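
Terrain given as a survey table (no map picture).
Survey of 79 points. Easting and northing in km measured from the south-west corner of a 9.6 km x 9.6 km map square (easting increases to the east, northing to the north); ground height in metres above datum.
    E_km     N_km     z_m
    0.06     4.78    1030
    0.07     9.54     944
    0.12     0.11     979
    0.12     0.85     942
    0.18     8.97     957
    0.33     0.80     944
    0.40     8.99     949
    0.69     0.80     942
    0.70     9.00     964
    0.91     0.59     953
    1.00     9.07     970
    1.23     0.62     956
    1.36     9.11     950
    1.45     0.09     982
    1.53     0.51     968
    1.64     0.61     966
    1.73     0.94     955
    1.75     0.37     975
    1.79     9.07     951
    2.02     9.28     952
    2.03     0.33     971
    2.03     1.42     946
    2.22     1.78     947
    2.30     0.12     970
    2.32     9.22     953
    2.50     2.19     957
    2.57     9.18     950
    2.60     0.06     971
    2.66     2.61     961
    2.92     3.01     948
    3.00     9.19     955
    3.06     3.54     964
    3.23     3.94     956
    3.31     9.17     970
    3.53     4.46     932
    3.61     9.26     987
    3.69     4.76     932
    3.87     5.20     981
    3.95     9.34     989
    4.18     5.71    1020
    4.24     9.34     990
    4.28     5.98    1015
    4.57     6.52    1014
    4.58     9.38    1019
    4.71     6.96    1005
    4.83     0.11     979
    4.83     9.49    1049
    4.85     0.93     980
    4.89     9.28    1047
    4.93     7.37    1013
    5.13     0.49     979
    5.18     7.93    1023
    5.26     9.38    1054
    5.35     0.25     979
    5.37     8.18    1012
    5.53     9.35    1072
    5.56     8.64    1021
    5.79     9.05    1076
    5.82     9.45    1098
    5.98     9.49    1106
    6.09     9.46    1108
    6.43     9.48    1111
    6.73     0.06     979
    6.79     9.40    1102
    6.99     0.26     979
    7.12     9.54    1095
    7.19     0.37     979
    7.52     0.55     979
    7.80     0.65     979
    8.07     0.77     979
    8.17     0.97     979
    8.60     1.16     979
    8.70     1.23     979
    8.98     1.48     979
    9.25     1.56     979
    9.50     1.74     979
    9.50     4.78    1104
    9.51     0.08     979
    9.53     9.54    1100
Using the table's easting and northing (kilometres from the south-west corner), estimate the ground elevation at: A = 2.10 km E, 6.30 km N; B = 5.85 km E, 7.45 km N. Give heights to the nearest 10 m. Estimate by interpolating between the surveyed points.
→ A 1020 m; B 1010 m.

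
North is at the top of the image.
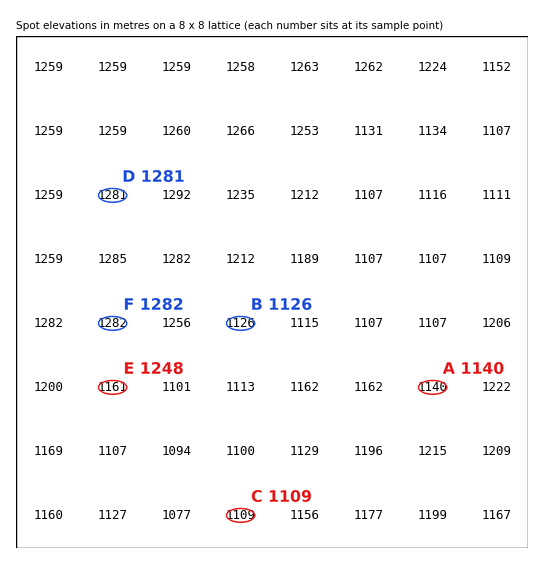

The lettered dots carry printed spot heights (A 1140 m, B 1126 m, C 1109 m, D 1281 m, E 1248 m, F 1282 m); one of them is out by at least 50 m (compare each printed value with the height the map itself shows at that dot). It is E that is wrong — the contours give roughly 1161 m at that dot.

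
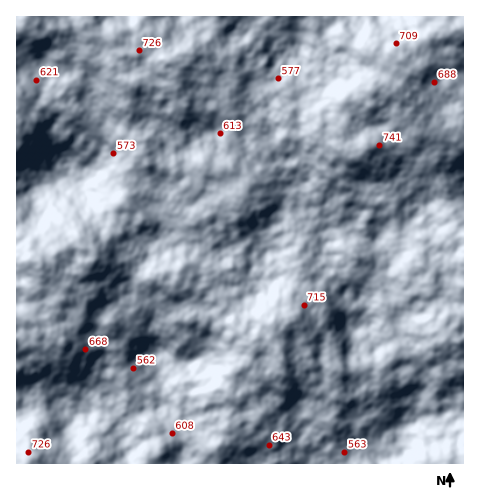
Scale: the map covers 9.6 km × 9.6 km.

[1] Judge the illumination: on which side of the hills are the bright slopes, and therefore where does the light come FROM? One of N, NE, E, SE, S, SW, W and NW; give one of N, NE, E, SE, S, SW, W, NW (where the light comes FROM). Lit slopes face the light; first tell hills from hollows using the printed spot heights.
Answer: NW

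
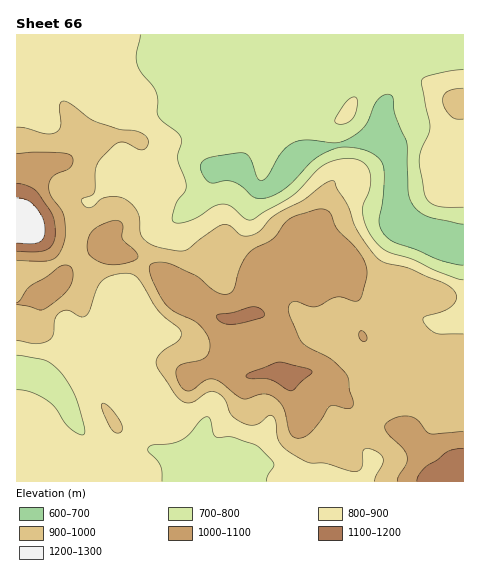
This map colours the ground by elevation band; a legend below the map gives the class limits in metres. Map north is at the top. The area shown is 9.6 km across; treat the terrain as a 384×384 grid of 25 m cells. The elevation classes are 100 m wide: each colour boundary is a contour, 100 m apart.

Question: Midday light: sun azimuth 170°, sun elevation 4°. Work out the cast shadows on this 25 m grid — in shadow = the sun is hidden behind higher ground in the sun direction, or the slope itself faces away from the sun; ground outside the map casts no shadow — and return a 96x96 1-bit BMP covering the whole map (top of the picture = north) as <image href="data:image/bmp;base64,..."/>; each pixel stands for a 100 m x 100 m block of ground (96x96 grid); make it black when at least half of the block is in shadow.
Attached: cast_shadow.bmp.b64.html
<image width="96" height="96" href="data:image/bmp;base64,Qk2+BAAAAAAAAD4AAAAoAAAAYAAAAGAAAAABAAEAAAAAAIAEAAATCwAAEwsAAAIAAAAAAAAA////AAAAAAAAAAMAAAAAQAAA/wAAAA/gAAAB8AAD//wAAA/wAAAB8AAD//8AAA/4AAAB4AAD//8AAAf8AAAAgAAD//8AAAP4AAAAAAAD//8AAAH4AAAAAAAB//8AAADwAAAAAAAAf/8AAAAAAAAAAAAAB/8AAAAAAAAAAAAAB/8AAAAAAAAAAAAAB/8AAAAAAAAAAAAAP/8AAAAAAAAAAAAB//8AAAP/wAAAAAAH//8AAAf/wAAAAAAP//4AAA//gAAAAAAP//4CAB//AAAAAAAP//7/AD/+AAAAAAAH//7/AH+AAAAAAAAH//z+AH8AAAAAAAAD//z8AP4AAAAAAAAD//z4Af4AAAAAAAAD//zwAfwAAAAAAAAD///gAfwAPgPwAA8D///AA/gAf4f///+D//8AA/gB/8////+B//8AA/AH/8f///8B//8AA/AP/8f///4AD/4AA+AP/8f+f/4AA/4AAcAf/4P8f/wAAf4AAAAf/wH4P/gAB/8AAAAP/wDwP/gAH/8AAAAP/gAAP/AAH/8AAAAP/AAAP/AAP/8AAAAP+AAAf+AA//8AAAADwA4Af8AB/+YAAAAAAD/Af4AD/+AAAAAAAH//PgAH+MAAAAAAAf//EAADgAAAAAAAB///AAAAAADwAAAAD///AAAAAAP+AAAAP//+AAAAAf//gAAAf//+AwAAA///wAAA///8D8AAD///4AAD///AD8AB//9/8AAH///AB4AH//8/8AAH///gAAAP//8H+AAP///gAAD///8A+AAf///4AAH///8AcAf/////AAP///8AAA//////4Af///8AAc///////B////4AA8f//////z////4AA+P///////////wAB/j///////////wAB/5///////////wGB/////////////g/x/////////////j//////////////+D//////////////4D//////////////4D/9////////////wD/5/////////+f/wD/g/8///////8P/gD/A/8///////4P/gD+Af8///////4P/gD+Af4////////P/AD8Af4//////////AD8APwf/////////AD84HgP/////////4D/+BAH/////////8D//AAB/////////+D//gAA/////////+D//gAA/////////+D//gA//////////+D//////////////+D/////////////98D//f////////wf58D/+/////////gPx4D///////////wPh4D///////////4HBwD///////////8ABwD////g//////+ABj7///4A///////AAH////gAf//////AAP///+Acf//////gAP///8A+f//////wAf///wA+P//////4B///AAA+P//////////8AAAeP//////////4AAAcDx///9/////gAAAAAB///8/////AAAAAAA///4eH//6AAAAAAAP//4AB//6AAAAAAAH//wAAAf6AAAAAAAD//gAAAf4="/>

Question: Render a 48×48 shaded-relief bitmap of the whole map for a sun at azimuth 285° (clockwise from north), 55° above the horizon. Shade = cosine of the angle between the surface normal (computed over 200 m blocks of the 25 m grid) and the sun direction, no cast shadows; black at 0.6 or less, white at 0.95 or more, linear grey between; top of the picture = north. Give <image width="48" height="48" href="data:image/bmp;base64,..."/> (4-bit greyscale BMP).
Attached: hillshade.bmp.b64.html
<image width="48" height="48" href="data:image/bmp;base64,Qk32BAAAAAAAAHYAAAAoAAAAMAAAADAAAAABAAQAAAAAAIAEAAATCwAAEwsAABAAAAAAAAAAAAAAABEREQAiIiIAMzMzAERERABVVVUAZmZmAHd3dwCIiIgAmZmZAKqqqgC7u7sAzMzMAN3d3QDu7u4A////AIiJmZmazbdXmZmZmZq8zLqZmZq9/+7Lu5iJmZmZvLlnmZmZmZqrzLqZmZmt7u3MzJmZmYiZmqmJmZmZmZqru6mJmIir3u3MzKqZmImqh3iZmZqZmZq8uoiIiImrzMu8u6qpmJq7lleIiJmpmZm923Z3iImru5iru6qZiJvMp2eZh3mqqYed/HVXiZq8y4eaqpmYiazclnmqmHiruoZs/oRGiZqryoeJqpmIib3bdXmqumaM3JVq7pVXiYiaupmZmZmIms3JZomrylJb3JZ6zIZomHeJq7qZmZmZq82naJqs22A4u4ZpuXZ3iHd4m8uqmamaq8uHiaq83YNIu5d5qHZ2Z4d3m7u7uqqqu7mImqvN7rd6zLqqqYh2V4d3mqq7u5mau6iJqrzN7bqru7u7qZl1aJh4mZmru4iJqoiZq7zNzMzLqrzLmIh3iqh4mYeJqndVeIiZq7vMzMzcqavLdmeJq7h4mpZ5qphjN4iJq7q7zN3LmIrKZFeZrLl4moeJqppyJ5doq6q7u8zLl3mpU2iZrLmJmIeJqolyOJZGm6q7qZq7qYiHRHiJq6mIiIiImZmDJpY1m7vMupmZq7mGRoh3mph4iZmHd7ulE3Y0is3dy5h4rMqHeJhmiYZomaqWVszKQVYzas3uyYdovcqJmql3iXVomaumVbzNozZTR73uuHd5vdp4q7qIqnRpmpl1Vaq8x1eFNIzcl4mIvdp4mqmaumNZmXVFZ2Z4mYmoZWm6iKuprOyYmYiaqlJHdlRXiTMhN7y6h2Z4iby5m926uoeJlzEkVmZ5mVQQA63Jd1Voq83Kms3MzLmIdSADaIiZmYcwAp3adTRoq83bmJzu3LqHVBAEeZmZmZgwAYzclSNXmszclnz/7cqGQwAleamZmZcwAmrMt1VWeKzclXzu7cuWQgA1eaqHd4YQFHm7qHd2Z4vLlnrd3dy4UhE1i8uXZnUANomaqZh2Zmirl3m87u25dUIUjN3Jh3YyR4iJqpmHdlWKqIma3v/Kh1IDjO7bmYh2VmZomqmIdTR6qaqHrf/sqFIDje/bmYmZhlRXmqmIZDWJmquWe+/9uWMknf/amZmqmGRXiamGVEZ4mauWaL3tuXVWnf/amaqqqYZnial2VFZ4iJqoZorMuoeJrf/rmamZqqmIial2ZWeIiJqph3iIh4iavO/sqpmau6mZmZh2Z3iZmImqqZiIZDWKzM7tupmru6mZmZh2eJmqmYmqq7qqlSJqzL3tupmrupiJmZh2eJqqmZmqu7qruTFazM3tupmruYiJmZh2aJmqqZmqu6mry2JJzM3tupmrqIiZqph2Z5mZmZqrupibzJVHrM3ty5mqmImaqYd2eJmZmZqruYiavLl3m8zcu5qqiImqqXd3iJmZmaq7qYmaq7upqru7u6qpiImqqGZ4iZmZmaqqmZmZqqu7uqqquqqpiJmql1V4maqZmaqqmZmZmaqqu6qqqqqpiJqrp0RomqqYiZmqmqqpmZmqq7qpmaqpmZqrqENYqqqHiZmZqqqZmZmqq7qpmQ=="/>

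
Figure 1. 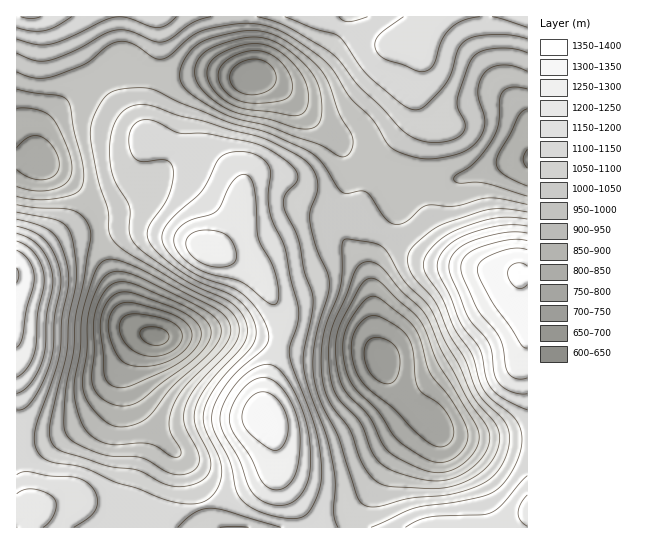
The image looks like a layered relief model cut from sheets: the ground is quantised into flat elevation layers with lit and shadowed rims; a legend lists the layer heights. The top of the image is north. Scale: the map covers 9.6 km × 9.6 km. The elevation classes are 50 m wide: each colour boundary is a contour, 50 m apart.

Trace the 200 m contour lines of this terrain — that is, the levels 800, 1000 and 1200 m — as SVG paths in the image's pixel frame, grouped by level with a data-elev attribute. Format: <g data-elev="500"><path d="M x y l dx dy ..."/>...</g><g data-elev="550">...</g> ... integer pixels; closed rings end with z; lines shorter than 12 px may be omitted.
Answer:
<g data-elev="800"><path d="M435 446l-8-4-11-9-22-24-27-22-9-12-6-17 0-17 5-14 10-10 8-1 10 3 16 10 8 10 4 12 2 27 3 9 5 7 19 13 7 9 4 10 1 9-4 8-7 4z"/><path d="M118 388l-8-4-5-7-5-47 1-11 2-9 4-8 6-6 10-4 14 2 42 16 11 7 7 6 4 8-1 8-5 10-9 9-17 11-34 15-9 3z"/><path d="M255 103l-14-2-12-6-8-9-3-11 3-8 7-8 13-6 13-2 13 2 13 8 9 12 4 13-2 8-6 5-11 3z"/></g><g data-elev="1000"><path d="M406 487l-23-2-6-3-7-7-10-16-10-29-19-25-7-18-3-21 1-25 5-18 14-37 1-15 0-26 3-6 29 4 7 3 5 4 18 31 26 28 15 32 15 25 12 28 7 11 15 17 5 9 0 12-5 14-8 11-12 9-15 7-14 4z"/><path d="M527 204l-37-6-9 1-26 7-26-1-8 3-15 14-7 2-5 0-9-6-14-21-5-5-5-1-15 2-5-2-21-30-7-7-12-7-35-15-41-11-46-19-28-13-10-1-15 0-11 2-7 4-6 7-7 13-4 10-1 10 8 45 10 31 1 20 3 8 6 8 14 9 54 32 39 19 9 9 5 11 0 9-5 10-35 38-13 20-2 11 0 9 13 27 2 11-1 5-4 4-7 4-8 1-12-3-18-11-8-3-30-2-13-3-22-10-9-8-3-12 1-32 8-38 3-36 8-38 7-40-1-9-6-12-11-8-10-1-29-2-17-2"/><path d="M17 72l18 6 18-1 32-13 23-18 13-5 12 3 20 13 9 2 9-5 20-18 12-6 36-6 24 1 14 4 12 6 37 27 9 11 14 24 23 22 14 23 5 6 19 8 19 3 17-2 16-5 9-5 9-9 4-8 1-9-7-23 0-8 3-11 5-8 8-5 11-1 10 2 12 4"/></g><g data-elev="1200"><path d="M43 527l7-6 5-8 1-8-2-7-8-5-12-4-9 1-8 4"/><path d="M272 505l9 0 8-1 6-4 7-7 5-8 2-10 1-24-4-29-11-29-8-13-8-10-6-5-7-1-15 6-15 13-12 20-3 10-1 8 3 10 16 28 12 31 9 9z"/><path d="M527 495l-6 8-3 10 3 8 6 5"/><path d="M17 393l6-3 8-7 6-10 5-12 3-15 2-32 6-33-3-16-8-15-11-11-14-6"/><path d="M269 303l6 1 3-3 1-8-2-14-5-16-14-25-2-40-3-16-4-6-7-1-5 2-6 6-13 27-7 4-18 5-10 6-8 9-1 9 7 12 13 12 15 7 32 8z"/><path d="M527 233l-12-1-12 1-33 9-9 5-7 6-4 6-1 7 2 9 16 41 23 29 2 8 2 20 3 8 5 5 8 5 9 3 8 0"/><path d="M21 17l10 2 10-2"/></g>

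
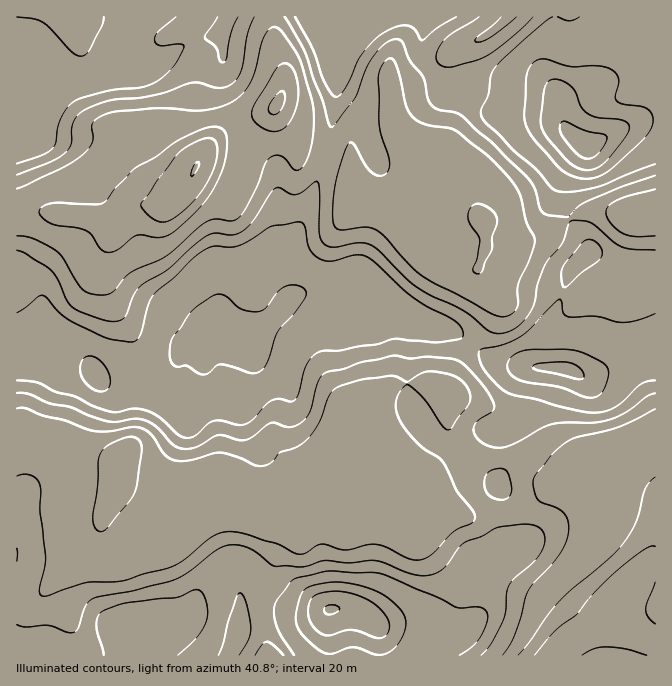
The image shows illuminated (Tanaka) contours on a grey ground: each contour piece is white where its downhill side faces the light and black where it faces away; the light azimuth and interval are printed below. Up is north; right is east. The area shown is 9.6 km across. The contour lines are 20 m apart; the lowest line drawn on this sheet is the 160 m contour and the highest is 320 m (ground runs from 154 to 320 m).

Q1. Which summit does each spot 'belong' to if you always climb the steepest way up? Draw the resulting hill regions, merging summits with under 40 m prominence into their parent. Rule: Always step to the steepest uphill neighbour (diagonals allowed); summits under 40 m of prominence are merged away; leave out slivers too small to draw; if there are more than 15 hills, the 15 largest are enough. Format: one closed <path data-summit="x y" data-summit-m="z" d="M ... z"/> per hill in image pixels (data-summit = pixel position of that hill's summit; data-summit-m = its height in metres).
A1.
<path data-summit="122 460" data-summit-m="297" d="M354 286l-16 7-33 0-11 3-31 36-8 14-25-8-15-10-5 0-10 11-18 9-4 4-4 13-22 16-17 0-1-2-30 2-12-10-40 2-25-7-11-6 1 296 311 0 2-47 20 0 14 5 16 12 35 7 13 9 2 14 226-1 0-297-12-5-9 0-46 23-7 0-20-8-57-4-17-6-31-25-27-7-8-5-25-8-25-19z"/><path data-summit="195 168" data-summit-m="320" d="M334 16l-318 1 0 341 4 5 32 10 40-2 12 10 16 0 2-2 30 2 22-16 4-13 4-4 18-9 10-11 9 1 11 9 26 7 7-13 26-32 2-5-3-13 1-32 24-55 16-52 7-41 2-74z"/><path data-summit="482 218" data-summit-m="286" d="M425 16l-91 1 4 11-4 85-8 44-13 38-24 55-1 32 3 11-2 5 16-5 33 0 16-7 18 8 25 19 25 8 8 5 27 7 38 28 22 5 32 2-1-36 3-14 8-15 12-35 18-16-5-12-13-18-8-20 0-15 3-10 20-32-11-7-9-10-3-6-8-6-23-3-35 0-27-12-26-3-3-3-3-17-14-16-3-9z"/>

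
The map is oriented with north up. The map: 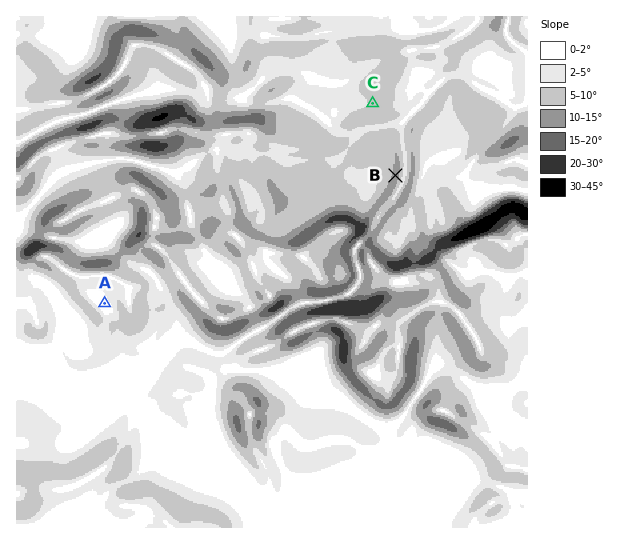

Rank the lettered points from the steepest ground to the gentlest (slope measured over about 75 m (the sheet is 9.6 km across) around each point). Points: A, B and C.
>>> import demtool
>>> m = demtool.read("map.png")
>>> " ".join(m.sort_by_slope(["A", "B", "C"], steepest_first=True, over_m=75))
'B C A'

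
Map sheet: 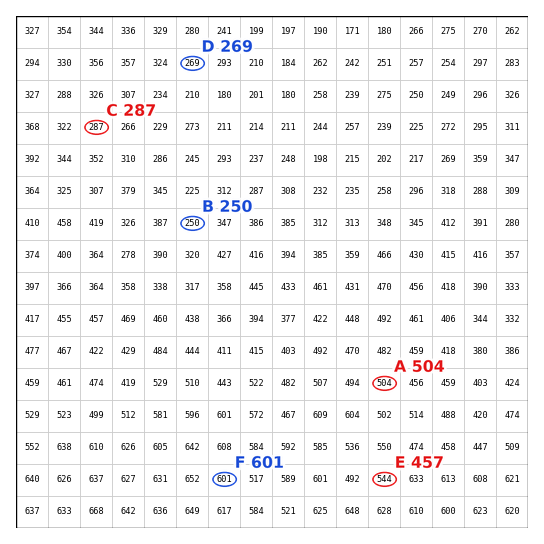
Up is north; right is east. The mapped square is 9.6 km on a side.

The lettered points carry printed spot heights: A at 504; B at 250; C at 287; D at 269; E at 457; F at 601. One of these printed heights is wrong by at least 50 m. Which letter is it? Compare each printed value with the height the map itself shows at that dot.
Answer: E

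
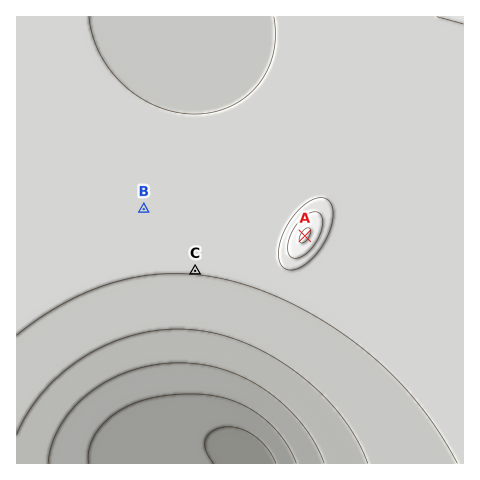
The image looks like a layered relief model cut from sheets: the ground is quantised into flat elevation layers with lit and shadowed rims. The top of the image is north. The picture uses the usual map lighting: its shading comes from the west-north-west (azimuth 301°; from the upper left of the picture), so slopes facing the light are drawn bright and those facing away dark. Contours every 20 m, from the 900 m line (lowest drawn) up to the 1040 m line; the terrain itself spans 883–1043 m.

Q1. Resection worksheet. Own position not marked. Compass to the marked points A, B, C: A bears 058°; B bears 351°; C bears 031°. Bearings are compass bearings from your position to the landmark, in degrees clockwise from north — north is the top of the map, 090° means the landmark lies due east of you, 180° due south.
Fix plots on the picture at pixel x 162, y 325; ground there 960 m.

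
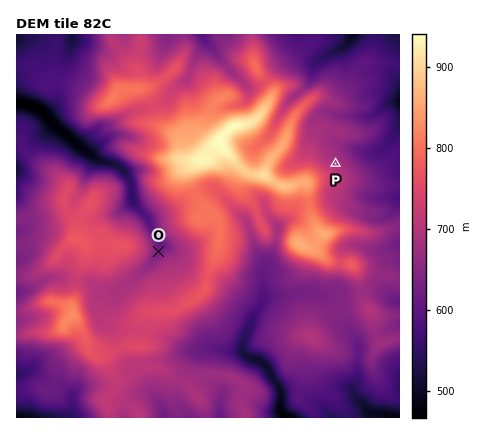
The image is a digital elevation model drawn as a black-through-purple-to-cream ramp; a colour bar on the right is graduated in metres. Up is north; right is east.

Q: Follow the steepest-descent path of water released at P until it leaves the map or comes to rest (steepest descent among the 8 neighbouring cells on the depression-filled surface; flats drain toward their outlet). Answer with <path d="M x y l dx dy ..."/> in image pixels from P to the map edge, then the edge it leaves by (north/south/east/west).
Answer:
<path d="M336 164l12-12 32 0 2-2 10-10 4-6 4-10"/>
exit: east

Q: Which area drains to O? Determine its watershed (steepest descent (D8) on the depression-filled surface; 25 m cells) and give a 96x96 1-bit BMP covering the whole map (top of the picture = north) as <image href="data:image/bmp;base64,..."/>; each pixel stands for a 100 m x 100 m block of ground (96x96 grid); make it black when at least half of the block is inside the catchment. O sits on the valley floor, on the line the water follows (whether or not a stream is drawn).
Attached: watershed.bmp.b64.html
<image width="96" height="96" href="data:image/bmp;base64,Qk2+BAAAAAAAAD4AAAAoAAAAYAAAAGAAAAABAAEAAAAAAIAEAAATCwAAEwsAAAIAAAAAAAAA////AAAAAAAAAAAAAAAAAAAAAAAAAAAAAAAAAAAAAAAAAAAAAAAAAAAAAAAAAAAAAAAAAAAAAAAAAAAAAAAAAAAAAAAAAAAAAAAAAAAAAAAAAAAAAAAAAAAAAAAAAAAAAAAAAAAAAAAAAAAAAAAAAAAAAAAAAAAAAAAAAAAAAAAAAAAAAAAAAAAAAAAAAAAAAAAAAAAAAAAAAAAAAAAAAAAAAAAAAAAAAAAAAAAAAAAAAAAAAAAAAAAAAAAAAA4AAAAAAAAAAAAAAB+AAAAAAAAAAAAAAD/gAAAAAAAAAAAAAD//AAAAAAAAAAAAAD//AAAAAAAAAAAAAH//AAAAAAAAAAAAAH//gAAAAAAAAAAAAP//gAAAAAAAAAAAAP//gAAAAAAAAAAAAf//gAAAAAAAAAAAA///gAAAAAAAAAAAA///hAAAAAAAAAAAA////4AAAAAAAAAAA////8AAAAAAAAAAA////+AAAAAAAAAAAf///+AAAAAAAAAAAf///8AAAAAAAAAAAf///4AAAAAAAAAAAf///wAAAAAAAAAAAf///gAAAAAAAAAAAf///AAAAAAAAAAAAP///AAAAAAAAAAAAP///AAAAAAAAAAAAH///AAAAAAAAAAAAH//+AAAAAAAAAAAAH//8AAAAAAAAAAAAH/+AAAAAAAAAAAAAH/4AAAAAAAAAAAAAAEAAAAAAAAAAAAAAAAAAAAAAAAAAAAAAAAAAAAAAAAAAAAAAAAAAAAAAAAAAAAAAAAAAAAAAAAAAAAAAAAAAAAAAAAAAAAAAAAAAAAAAAAAAAAAAAAAAAAAAAAAAAAAAAAAAAAAAAAAAAAAAAAAAAAAAAAAAAAAAAAAAAAAAAAAAAAAAAAAAAAAAAAAAAAAAAAAAAAAAAAAAAAAAAAAAAAAAAAAAAAAAAAAAAAAAAAAAAAAAAAAAAAAAAAAAAAAAAAAAAAAAAAAAAAAAAAAAAAAAAAAAAAAAAAAAAAAAAAAAAAAAAAAAAAAAAAAAAAAAAAAAAAAAAAAAAAAAAAAAAAAAAAAAAAAAAAAAAAAAAAAAAAAAAAAAAAAAAAAAAAAAAAAAAAAAAAAAAAAAAAAAAAAAAAAAAAAAAAAAAAAAAAAAAAAAAAAAAAAAAAAAAAAAAAAAAAAAAAAAAAAAAAAAAAAAAAAAAAAAAAAAAAAAAAAAAAAAAAAAAAAAAAAAAAAAAAAAAAAAAAAAAAAAAAAAAAAAAAAAAAAAAAAAAAAAAAAAAAAAAAAAAAAAAAAAAAAAAAAAAAAAAAAAAAAAAAAAAAAAAAAAAAAAAAAAAAAAAAAAAAAAAAAAAAAAAAAAAAAAAAAAAAAAAAAAAAAAAAAAAAAAAAAAAAAAAAAAAAAAAAAAAAAAAAAAAAAAAAAAAAAAAAAAAAAAAAAAAAAAAAAAAAAAAAAAAAAAAAAAAAAAAAAAAAAAAAAAAAAAAAAAAAAAAAAAAAAAAAAAAAAAAAAAAAAAAAAAAAAAAAAAAAAAAAAAAAAAAAAAAAAAAAAAAAAAAAAAAAAAAAAAAA="/>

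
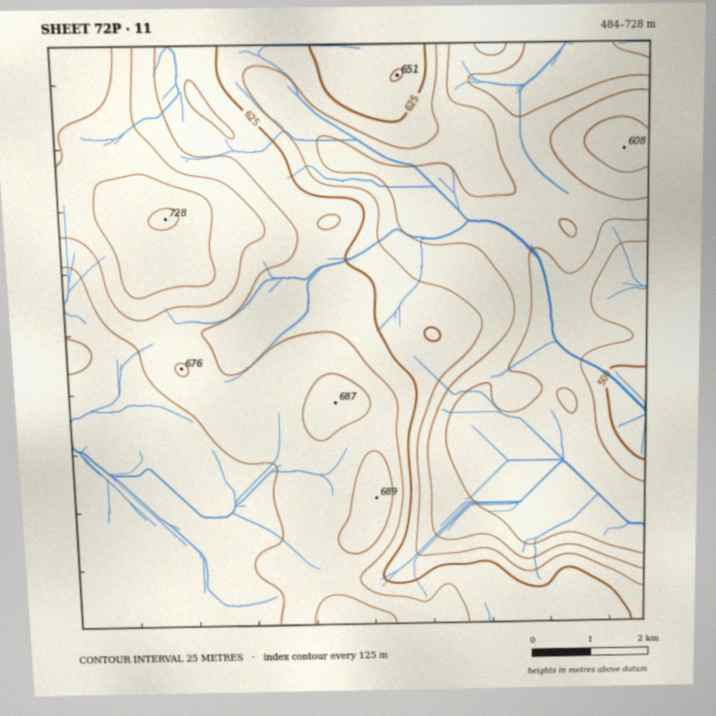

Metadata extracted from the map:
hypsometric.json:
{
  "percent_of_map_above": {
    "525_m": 97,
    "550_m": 85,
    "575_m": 74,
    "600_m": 64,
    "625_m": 56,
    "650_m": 28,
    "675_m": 12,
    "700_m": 4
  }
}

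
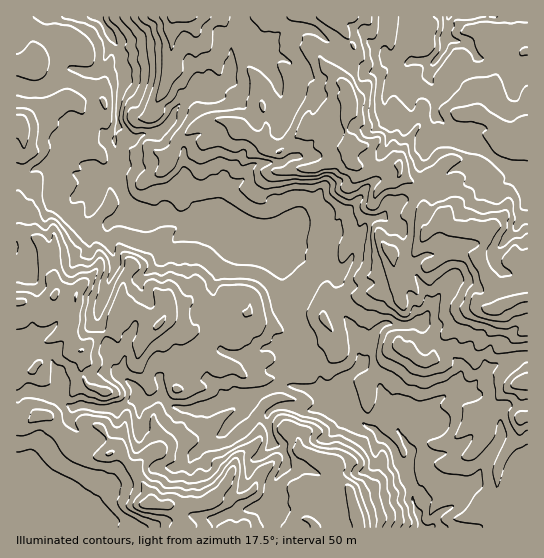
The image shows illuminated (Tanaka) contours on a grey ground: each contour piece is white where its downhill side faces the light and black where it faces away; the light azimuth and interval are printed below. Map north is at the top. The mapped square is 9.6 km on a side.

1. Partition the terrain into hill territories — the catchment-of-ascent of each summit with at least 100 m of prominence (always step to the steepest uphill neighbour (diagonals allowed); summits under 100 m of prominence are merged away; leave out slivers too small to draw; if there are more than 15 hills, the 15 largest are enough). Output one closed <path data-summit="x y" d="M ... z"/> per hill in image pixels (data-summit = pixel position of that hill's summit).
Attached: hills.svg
<path data-summit="507 303" d="M527 16l-285 0 1 21-11 5 0 25-3 11-6 6-25 1-19 20-6 8-1 6-13 13-13 1-11 6-5 0-12-11-3 7 0 11 4 16-2 15 11 25 3 3 23 10 13 0 10 4 17 0 23-13 2-15 5-14 12-12 20-34 0-10-3-4 8 2 21-6-1-11 10-1 8-8 0-12-6-15-8-7-25-6 7-4 15-18 7-3 24 1 16 12 20 23 9 1 9 7 12-3 8-8 20 2-4 11-18 23 0 12 8 14 12 0 3-4 3-5 0-9-3-7 1-9 8-8 12-7 0 5 8 12 0 7-2 8 0 16-11 20 0 16-3 11 9 11 7 3 0 6-8 6-11 0-16 5-13 7-6 9-14 4-4 3-17 42-10 8-27-12-12-2-6-6-10 10-6 2 4 4 8 46 11 18 0 5-9 11 4 9 0 28 18 5 17 0 15 9 0-19 16-16 16 14 6 16 2 20 27 36-5 24 15 53 57 0 18-16 16-5 15-22z"/><path data-summit="150 503" d="M98 16l-81 0-1 70 9 3 12 0 10-4-2 10 8 19 10 7 10 0 6 5 4 15 8 12 1 13 11 11-6 9 0 12-5 12 5 6 12 7-2 6 0 9 11 30 17 9 6 0 19-16 4-8 14-16 12-2 9-10 7 7 15 1 12 9 2 5-14 16-2 11-6 8 2 21-4 11 8 11 0 16 2 9-8 3-6 8 0 19-10 0-19-8-9-1-9 6 3 17-13 7-8 0-4-4-20 11-24 0-8-3-16 2-11-12-4-2-17 0-8-2-13 5-1 131 405 1-2-14-7-16 0-8-5-15 5-24-27-36-2-20-6-16-16-14-16 16 0 19-15-9-17 0-18-4-2-4 2-25-4-9 9-11 0-5-11-18-8-46-4-4 6-2 9-9 0-9-5-14-6-4-27-2-25-14-10-3-8 0-17 11-17 0-10-4-13 0-23-10-6-7-8-21 2-15-4-16 0-11 4-8-2-16 7-28 0-12-8-28z"/><path data-summit="17 302" d="M26 175l-10 0 0 220 14-4 8 2 17 0 4 2 11 12 16-2 8 3 24 0 20-11 4 4 8 0 11-5 2-6-3-13 9-6 9 1 19 8 10 0 0-19 6-8 8-3-2-9 0-16-8-11 4-11-2-21 6-8 2-11 12-13 0-8-12-9-15-1-7-7-9 10-12 2-29 35-8 5-6 0-19-11-3-13-6-15 0-9 2-6-12-7-5-6 5-12 0-13-20 11-4 0-10-5-20 0-14-3-4-6z"/><path data-summit="351 147" d="M306 28l-17 0-7 3-11 14-11 8 25 6 8 7 6 15 0 12-8 8-10 1 1 11-21 6-6-1 1 13-20 34-12 12-5 14 0 11-4 5 14 4 25 14 29 3 6 9 3 16 5 4 14 4 27 12 10-8 17-42 4-3 14-4 6-9 13-7 16-5 11 0 8-6 0-6-7-3-9-11 3-11 0-16 11-20 2-31-8-12 0-6-12 8-9 12 3 12 0 9-3 5-3 4-12 0-8-14 0-12 6-10 9-9 8-15-21-2-8 8-12 3-9-7-9-1-20-23-14-10z"/><path data-summit="182 17" d="M241 16l-142 1 17 26 4 11 4 17 0 12-4 11-3 29 2 4 11 12 5 0 11-6 9 0 8-4 9-10 1-6 6-8 19-20 21 0 10-7 3-11-1-21 4-7 8-2z"/><path data-summit="19 122" d="M46 87l-9 2-21-2 0 87 11 1 10-7 21-1 25 10 11 8 4 0 5-8-11-11-1-13-8-12-4-15-6-5-10 0-10-7-6-13z"/>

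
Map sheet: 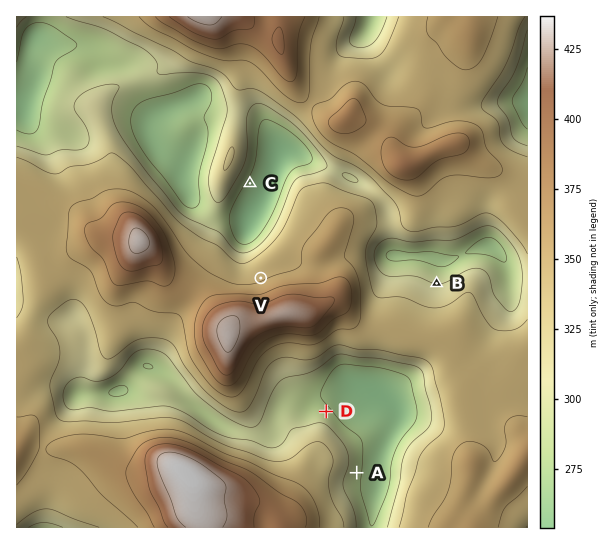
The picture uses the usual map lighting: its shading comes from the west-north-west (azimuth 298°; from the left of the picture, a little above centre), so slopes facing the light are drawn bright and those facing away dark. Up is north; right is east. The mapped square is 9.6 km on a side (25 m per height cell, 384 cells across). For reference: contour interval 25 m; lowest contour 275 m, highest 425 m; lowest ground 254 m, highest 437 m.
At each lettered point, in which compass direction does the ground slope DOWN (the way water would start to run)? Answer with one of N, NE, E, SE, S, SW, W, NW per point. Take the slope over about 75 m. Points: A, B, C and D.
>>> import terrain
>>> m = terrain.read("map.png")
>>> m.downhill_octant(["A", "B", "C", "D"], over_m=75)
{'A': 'E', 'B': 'N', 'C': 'SE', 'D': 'NE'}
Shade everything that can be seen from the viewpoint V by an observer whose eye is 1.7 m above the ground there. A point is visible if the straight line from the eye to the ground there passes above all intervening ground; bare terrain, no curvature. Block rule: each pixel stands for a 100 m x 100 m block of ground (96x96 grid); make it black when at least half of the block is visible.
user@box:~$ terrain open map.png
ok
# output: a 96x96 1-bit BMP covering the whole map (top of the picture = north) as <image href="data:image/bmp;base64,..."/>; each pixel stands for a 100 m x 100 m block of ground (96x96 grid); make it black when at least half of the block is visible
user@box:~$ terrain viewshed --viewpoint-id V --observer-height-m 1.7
<image width="96" height="96" href="data:image/bmp;base64,Qk2+BAAAAAAAAD4AAAAoAAAAYAAAAGAAAAABAAEAAAAAAIAEAAATCwAAEwsAAAIAAAAAAAAA////AAAAAAAAAAAAAAAAAAAAAAAAAAAAAAAAAAAAAAAAAAAAAAAAAAAAAAAAAAAAAAAAAAAAAAAAAAAAAAAAAAAAAAAAAAAAAAAAAAAAAAAAAAAAAAAAAAAAAAAAAAAAAAAAAAAAAAAAAAAAAAAAAAAAAAAAAAAAAAAAAAAAAAAAAAAAAAAAAAAAAAAAAAAAAAAAAAAAAAAAAAAAAAAAAAAAAAAAAAAAAAAAAAAAAAAAAAAAAAAAAAAAAAAAAAAAAAAAAAAAAAAAAAAAAAAAAAAAAAAAAAAAAAAAAAAAAAAAAAAAAAAAAAAAAAAAAAAAAAAAAAAAAAAAAAAAAAAAAAAAAAAAAAAAAAAAAAAAAAAAAAAAAAAAAAAAAAAAAAAAAAAAAAAAAAAAAAAAAAAAAAAAAAAAAAAAAAAAAAAAAAAAAAAAAAAAAAAAAAAAAAAAAAAAAAAAAAAAAAAAAAAAAAAAAAAAAAAAAAAAAAAAAAAAAAAAAAAAAAAAAAAAAAAAAAAAAAAAAAAAAAAAAAAAAAAAAAAAAAAAAAAAAAAAAAAAAAAAAAAAAAAAAAAAAAAAAAAAAAAAAAAAAAAAAAAAAAAAAAAAAAAAAAAAAAAAAAAAAAAAAAAAAAAAAAAAAAAAAAAAAAAAAAAAAAAAAAAAAAAAAAAAAAAAAD8AAAAAAAAAAAAAAf/AAAAAAAAAAAAAA//gAAAAAAAAAAAAB//gAAAAAAAAAAAP3//gAAAAAAAAAAAP///gAAAAAAAAAAAf//+AAAAAAAAAAAAf///CAAAAAAAAAAO//8P/AAAAAAAAAAH//4H/gAAAAAAAAAH//4D/gAAAAAAAAAD//wB/wAAAAAAAAAD/9wA/wAAAAAAAAAD/5gA/wAAAAAAAAAD/xgAf4AAAAAAAAAD/zgAf4AAAAAAAAAH/ngAf8AAAAAAAAAH/HgAf4AAAAAAAAAD+DwAfwAAAAAAAAAD+DwAPgAAAAAAAAAD+D4AOAAAAAAAAAAH+D8AMAAAAAAAAAAP+B8AIAAAAAAAAAAf+B+AAAAAAAAAAAAf+A/AAAAHAAAAAAAf+A/AAAA/gAAAAAA/+AfgAAB+AAAAAAA/+AfgAAH8AAAAAAB/+APwAA/4AAAAAAD/+APwAP/wAAAAAAD/+AHwA//wAAAAAAD/+AH4B//gAAAAAAH/8AD4H//AAAAAAAH/8AD///+AAAAAAAP/8AD///8AAAAAAAf/wAD//5AAAAAAAAf/wAH//gAAAAAAAAf/wAH//AAAAAAAAAf/wAH/+AAAAAAAAAf/wAP/+AAAAAAAAAP/4AP/+AAAAAAAAAH/4Af/8AAAAAAAAAA/8Af/8AAAAAAAAAAH8A//4AAAAAAAAAAB/D//wAAAAAAAAAAA////wAAAAAAAAAAA////gAAAAAAAAAAB////gAAAAAAAAAAH////AAAAAAAAAAB////+AAAAAAAAAAH////8AAAAAAAAAAf////wAAAAAAACAD/////gAAAAAAACAf/////gAAAAAAADh//////AAAAAAAAA="/>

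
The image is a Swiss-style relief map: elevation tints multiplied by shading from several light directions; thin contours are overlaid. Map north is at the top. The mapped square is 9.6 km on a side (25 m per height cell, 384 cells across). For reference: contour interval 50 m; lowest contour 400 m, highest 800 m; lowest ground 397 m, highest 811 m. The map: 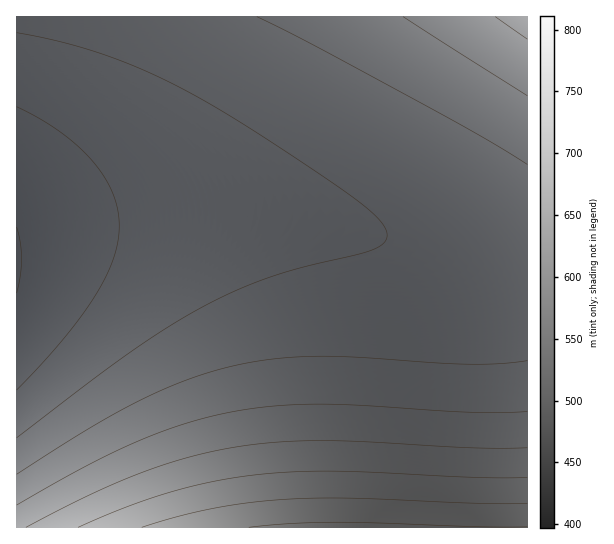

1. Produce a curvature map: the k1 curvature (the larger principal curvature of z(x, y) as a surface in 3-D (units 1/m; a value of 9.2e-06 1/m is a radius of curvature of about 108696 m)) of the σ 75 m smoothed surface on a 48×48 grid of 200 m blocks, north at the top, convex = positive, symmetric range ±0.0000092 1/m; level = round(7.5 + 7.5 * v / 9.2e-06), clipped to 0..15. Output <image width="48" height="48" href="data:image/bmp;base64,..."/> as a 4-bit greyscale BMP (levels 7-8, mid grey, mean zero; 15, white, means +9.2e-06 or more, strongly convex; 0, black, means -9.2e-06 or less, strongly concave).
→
<image width="48" height="48" href="data:image/bmp;base64,Qk32BAAAAAAAAHYAAAAoAAAAMAAAADAAAAABAAQAAAAAAIAEAAATCwAAEwsAABAAAAAAAAAAAAAAABEREQAiIiIAMzMzAERERABVVVUAZmZmAHd3dwCIiIgAmZmZAKqqqgC7u7sAzMzMAN3d3QDu7u4A////AMzd7v/////////////u3cy7qZh3ZVQzIczd7v/////////////u3cy6qZh3ZVQzIcze7v////////////7u3cy6qYh2ZUQyIcze7v////////////7u3cu6qYh2ZUQyIcze7v////////////7t3Mu6qYh2ZUQyIcze7v////////////7t3Mu6mYd2VUQyIc3e7v///////////+7t3Mu6mYd2VUMyIc3e7v///////////+7t3MuqmYd2VUMyIc3e7v///////////+7dzLuqmId2VUMyIcze7v///////////u7dzLuqmId2VUMyIczd7v///////////u7dzLuqmIdmVUMyIczd7v///////////u3dzLupmIdmVUMyIczd7u//////////7u3cy7qpmIdmVEMyIczd7u/////////+7u3cy7qpmHdmVEMyIczd7u/////////+7t3cy7qpmHdmVEMyIczd7u7////////u7t3My7qpiHdmVEMyIczd3u7///////7u7d3Mu6qZiHdmVEMyIczd3u7v/////+7u3dzMu6qZiHdmVEMyIczN3u7u7///7u7u3dzLu6qZiHdmVUMyIszN3e7u7u7u7u7t3czLuqqZiHdmVUQzIrzN3d7u7u7u7u7d3czLuqmZiHdmVUQzIrzN3d7u7u7u7u3d3My7uqmYh3dmVUQzIrzM3d3e7u7u7d3dzMu7qqmYh3dmVUQzIrzM3d3d3u7d3d3czMu7qpmYh3dmVUQzMrzMzd3d3d3d3d3MzLu6qpmYh3dmVURDMrvMzN3d3d3d3czMy7u6qpmIh3dmVVRDM7vMzM3d3d3dzMzMu7uqqZmIh3dmVVREM7vMzMzM3dzMzMzLu7qqqZmIh3dmVVREM7u8zMzMzMzMzMu7u6qqmZiIh3dmZVVEQ7u7zMzMzMzMy7u7uqqpmZiId3dmZVVERLu7vMzMzMzLu7u7qqqZmZiId3dmZlVURLu7u7zMy7u7u7uqqqmZmYiId3dmZlVVRLu7u7u7u7u7u6qqqpmZmIiId3d2ZmVVVLu7u7u7u7u7qqqqqZmZiIiId3d2ZmZVVbu7u7u7u7qqqqqpmZmYiIiId3d3ZmZlVbu7u7u7uqqqqqmZmZmIiIiId3d3dmZmZau7u7uqqqqqmZmZmYiIiIiId3d3d3ZmZqq7uqqqqqqZmZmYiIiIiIiIh3d3d3d2ZqqqqqqqqqmZmZiIiIiIiIiIiHd3d3d3dqqqqqqqqZmZmIiIiIiIiIiIiIiHd3d3d6qqqqqqmZmYiIiIiHd4iIiIiIiIiId3d6qqqqqpmZmIiId3d3d3d4iIiIiIiIiIiKqqqqqZmYiIh3d3d3d3d4iIiIiIiIiIiKqqqqmZmYiId3d3d3d3d4iIiIiIiIiIiKqqqpmZmIiHd3dmd3d3d4iIiIiIiZmZmaqqqpmZiIh3d2ZmZnd3d4iIiIiZmZmZmaqqqZmZiId3dmZmZmd3d4iIiImZmZmZmaqqqZmYiId3ZmZmZmd3d4iIiJmZmZmZmQ=="/>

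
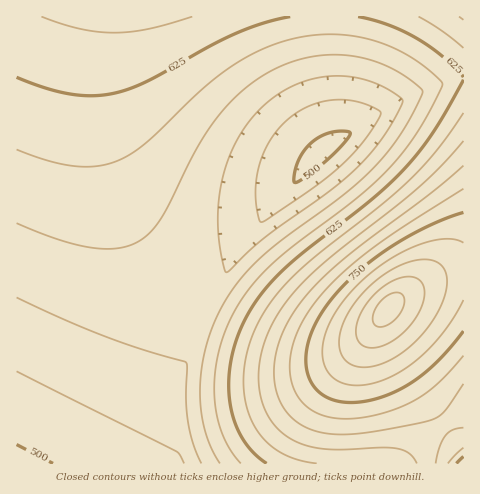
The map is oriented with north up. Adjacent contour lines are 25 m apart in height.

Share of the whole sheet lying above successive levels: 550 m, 79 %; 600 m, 49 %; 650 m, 27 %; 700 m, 17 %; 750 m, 10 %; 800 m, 4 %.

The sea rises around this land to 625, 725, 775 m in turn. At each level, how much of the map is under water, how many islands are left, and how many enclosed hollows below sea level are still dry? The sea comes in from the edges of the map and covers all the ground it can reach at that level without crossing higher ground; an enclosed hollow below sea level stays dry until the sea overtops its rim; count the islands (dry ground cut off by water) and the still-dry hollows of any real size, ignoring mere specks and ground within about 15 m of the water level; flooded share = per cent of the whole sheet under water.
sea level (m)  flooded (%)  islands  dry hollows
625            63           0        0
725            87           0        0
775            93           0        0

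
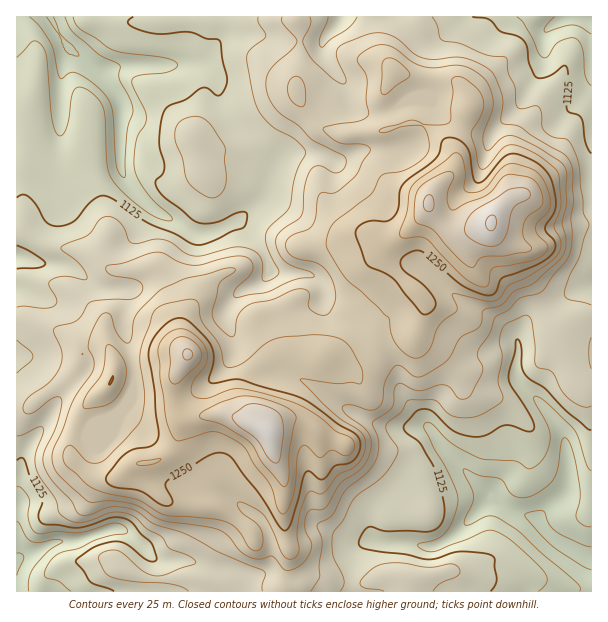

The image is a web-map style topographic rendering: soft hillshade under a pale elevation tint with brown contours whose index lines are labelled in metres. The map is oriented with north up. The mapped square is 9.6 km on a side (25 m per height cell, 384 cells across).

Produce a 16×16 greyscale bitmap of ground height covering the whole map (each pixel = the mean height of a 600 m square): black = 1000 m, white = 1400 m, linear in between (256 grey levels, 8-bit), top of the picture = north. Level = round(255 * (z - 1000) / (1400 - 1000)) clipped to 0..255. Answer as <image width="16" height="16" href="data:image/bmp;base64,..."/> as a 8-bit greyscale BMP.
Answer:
<image width="16" height="16" href="data:image/bmp;base64,Qk02BQAAAAAAADYEAAAoAAAAEAAAABAAAAABAAgAAAAAAAABAAATCwAAEwsAAAABAAAAAAAAAAAAAAEBAQACAgIAAwMDAAQEBAAFBQUABgYGAAcHBwAICAgACQkJAAoKCgALCwsADAwMAA0NDQAODg4ADw8PABAQEAAREREAEhISABMTEwAUFBQAFRUVABYWFgAXFxcAGBgYABkZGQAaGhoAGxsbABwcHAAdHR0AHh4eAB8fHwAgICAAISEhACIiIgAjIyMAJCQkACUlJQAmJiYAJycnACgoKAApKSkAKioqACsrKwAsLCwALS0tAC4uLgAvLy8AMDAwADExMQAyMjIAMzMzADQ0NAA1NTUANjY2ADc3NwA4ODgAOTk5ADo6OgA7OzsAPDw8AD09PQA+Pj4APz8/AEBAQABBQUEAQkJCAENDQwBEREQARUVFAEZGRgBHR0cASEhIAElJSQBKSkoAS0tLAExMTABNTU0ATk5OAE9PTwBQUFAAUVFRAFJSUgBTU1MAVFRUAFVVVQBWVlYAV1dXAFhYWABZWVkAWlpaAFtbWwBcXFwAXV1dAF5eXgBfX18AYGBgAGFhYQBiYmIAY2NjAGRkZABlZWUAZmZmAGdnZwBoaGgAaWlpAGpqagBra2sAbGxsAG1tbQBubm4Ab29vAHBwcABxcXEAcnJyAHNzcwB0dHQAdXV1AHZ2dgB3d3cAeHh4AHl5eQB6enoAe3t7AHx8fAB9fX0Afn5+AH9/fwCAgIAAgYGBAIKCggCDg4MAhISEAIWFhQCGhoYAh4eHAIiIiACJiYkAioqKAIuLiwCMjIwAjY2NAI6OjgCPj48AkJCQAJGRkQCSkpIAk5OTAJSUlACVlZUAlpaWAJeXlwCYmJgAmZmZAJqamgCbm5sAnJycAJ2dnQCenp4An5+fAKCgoAChoaEAoqKiAKOjowCkpKQApaWlAKampgCnp6cAqKioAKmpqQCqqqoAq6urAKysrACtra0Arq6uAK+vrwCwsLAAsbGxALKysgCzs7MAtLS0ALW1tQC2trYAt7e3ALi4uAC5ubkAurq6ALu7uwC8vLwAvb29AL6+vgC/v78AwMDAAMHBwQDCwsIAw8PDAMTExADFxcUAxsbGAMfHxwDIyMgAycnJAMrKygDLy8sAzMzMAM3NzQDOzs4Az8/PANDQ0ADR0dEA0tLSANPT0wDU1NQA1dXVANbW1gDX19cA2NjYANnZ2QDa2toA29vbANzc3ADd3d0A3t7eAN/f3wDg4OAA4eHhAOLi4gDj4+MA5OTkAOXl5QDm5uYA5+fnAOjo6ADp6ekA6urqAOvr6wDs7OwA7e3tAO7u7gDv7+8A8PDwAPHx8QDy8vIA8/PzAPT09AD19fUA9vb2APf39wD4+PgA+fn5APr6+gD7+/sA/Pz8AP39/QD+/v4A////ADFIW1xfZW19bV1jYFpOQCs0QkpTa3mNk25TTUhAQCgkSW98i5qYlqqCX1hWNikoLV2LmKmlnqy+pIdfTjc7PTJkhIqVsrXOybKOXkZTT0dCbXuTkrawt6aRiXNoblxKYGJ3jZXDoI+Slo+JiXddXWRmb36Io4aFioaKkpiFaWJmWGNrdYOAb3R7kZycoph4XVNeamliX2J2i56mqsbErW1TT1pKS1VTZIOWpMbJ1LZxTkxEQlljV1t0gpS2rbexb0xHPUJfYlpec4KIk5iFd1tLQDY+U1Vddnt8iomUcl1ORS0rPkVNYXdyfI6Af2VOSTYtRk5PUVxtZWxuY1pSPDc="/>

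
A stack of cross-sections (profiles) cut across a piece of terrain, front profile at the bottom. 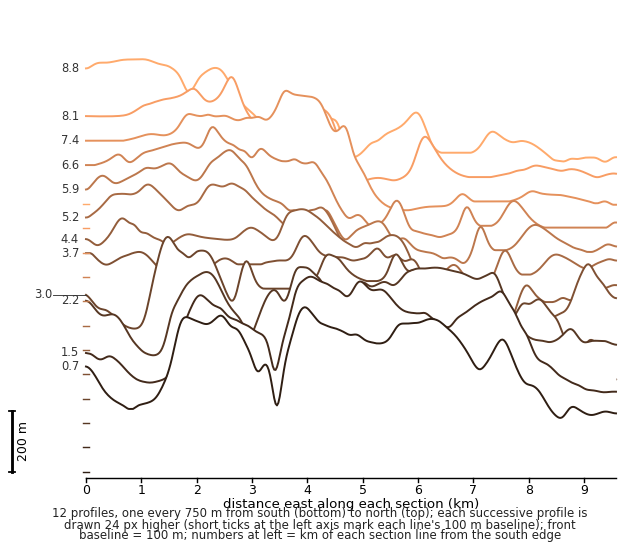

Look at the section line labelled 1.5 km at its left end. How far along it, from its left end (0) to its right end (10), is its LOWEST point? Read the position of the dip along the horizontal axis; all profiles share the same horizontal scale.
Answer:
10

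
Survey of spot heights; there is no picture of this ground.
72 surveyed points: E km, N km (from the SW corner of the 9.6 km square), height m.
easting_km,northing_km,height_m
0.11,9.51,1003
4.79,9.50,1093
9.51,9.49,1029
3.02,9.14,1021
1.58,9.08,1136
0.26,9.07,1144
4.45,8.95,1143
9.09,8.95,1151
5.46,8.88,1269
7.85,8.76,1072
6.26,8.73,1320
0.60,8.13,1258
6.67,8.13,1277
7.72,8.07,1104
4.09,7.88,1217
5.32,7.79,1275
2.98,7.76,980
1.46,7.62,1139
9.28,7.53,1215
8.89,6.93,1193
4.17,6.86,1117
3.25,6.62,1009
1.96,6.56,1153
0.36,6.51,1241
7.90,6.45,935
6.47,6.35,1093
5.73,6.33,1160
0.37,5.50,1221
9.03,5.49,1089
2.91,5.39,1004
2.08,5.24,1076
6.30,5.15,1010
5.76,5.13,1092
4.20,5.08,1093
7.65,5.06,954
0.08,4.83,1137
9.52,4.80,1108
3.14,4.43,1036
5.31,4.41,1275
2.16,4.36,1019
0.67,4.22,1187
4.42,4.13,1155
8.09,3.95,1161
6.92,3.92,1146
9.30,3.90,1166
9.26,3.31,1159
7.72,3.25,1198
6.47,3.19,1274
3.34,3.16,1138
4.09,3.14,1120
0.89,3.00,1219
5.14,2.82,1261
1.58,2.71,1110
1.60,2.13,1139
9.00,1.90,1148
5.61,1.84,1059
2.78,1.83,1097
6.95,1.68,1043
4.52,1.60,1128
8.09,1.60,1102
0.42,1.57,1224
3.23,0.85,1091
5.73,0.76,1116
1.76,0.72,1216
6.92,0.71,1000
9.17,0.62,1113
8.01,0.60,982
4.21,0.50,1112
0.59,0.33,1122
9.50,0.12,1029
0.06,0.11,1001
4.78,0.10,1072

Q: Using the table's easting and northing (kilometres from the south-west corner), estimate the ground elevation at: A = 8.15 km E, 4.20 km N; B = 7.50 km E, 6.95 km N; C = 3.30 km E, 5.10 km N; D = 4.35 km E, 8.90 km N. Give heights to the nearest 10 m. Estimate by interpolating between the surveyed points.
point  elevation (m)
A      1110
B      1000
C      1040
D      1150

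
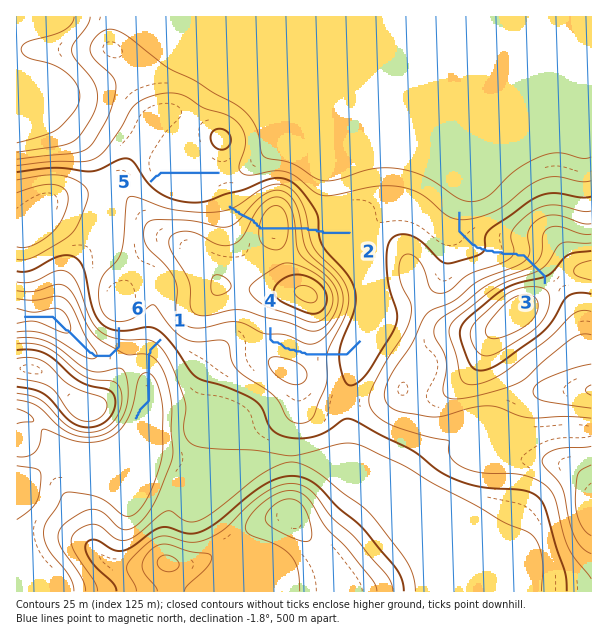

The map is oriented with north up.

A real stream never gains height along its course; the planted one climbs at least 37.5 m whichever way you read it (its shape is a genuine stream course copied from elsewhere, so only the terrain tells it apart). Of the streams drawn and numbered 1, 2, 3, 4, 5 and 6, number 2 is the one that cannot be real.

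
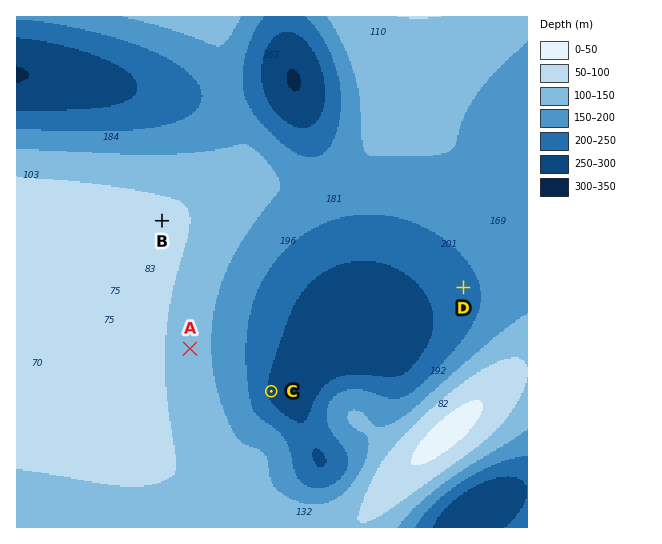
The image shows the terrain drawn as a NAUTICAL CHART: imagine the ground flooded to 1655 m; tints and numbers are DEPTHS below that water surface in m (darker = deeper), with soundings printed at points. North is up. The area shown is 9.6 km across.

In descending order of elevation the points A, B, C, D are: B A D C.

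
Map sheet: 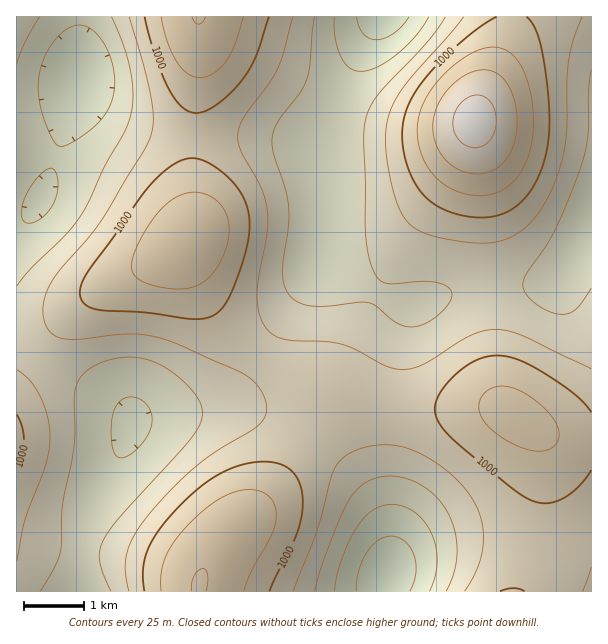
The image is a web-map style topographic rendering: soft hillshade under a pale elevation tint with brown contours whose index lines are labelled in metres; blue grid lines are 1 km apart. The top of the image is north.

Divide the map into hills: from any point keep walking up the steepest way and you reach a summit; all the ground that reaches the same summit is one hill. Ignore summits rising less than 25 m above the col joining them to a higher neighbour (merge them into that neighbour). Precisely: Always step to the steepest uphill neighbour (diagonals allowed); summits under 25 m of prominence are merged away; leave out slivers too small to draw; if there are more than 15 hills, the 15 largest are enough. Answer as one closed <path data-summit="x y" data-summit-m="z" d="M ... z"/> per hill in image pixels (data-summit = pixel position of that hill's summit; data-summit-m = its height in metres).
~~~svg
<path data-summit="515 416" data-summit-m="1033" d="M591 235l-23 34-16 13-28 4-30 0-29 3-19 5-30 12-18-4-48-22-26-16-4-8-8 20-65 104-17 17-11 6-13 5-34 5 58-4 28 3 29 10 43 29 30 29 20 35 10 36 0 15-6 21 0 5 207 0z"/><path data-summit="188 240" data-summit-m="1047" d="M80 78l-10 36-26 77-15 23-13 4 0 118 11 12 27 19 57 31 17 16 4 7 12-5 47-6 28-7 11-6 22-23 64-107 4-18 5-43-1-35-4-16-9-9-27-7-35-3-61 0-47-8-21-7-24-15-11-13z"/><path data-summit="474 122" data-summit-m="1085" d="M591 16l-211 0-37 73-21 54-2 12 5 34-1 38-5 24 3 10 28 19 40 20 20 6 6 0 21-10 28-7 75-5 18-6 10-9 24-35z"/><path data-summit="200 585" data-summit-m="1051" d="M234 409l-78 6-16 3-8 5-8 23-33 63-6 18-6 39 1 26 304-1 6-25-4-33-12-30-14-23-30-29-30-21-36-16z"/><path data-summit="198 17" data-summit-m="1051" d="M378 16l-298 0 0 68 8 14 14 12 18 11 21 7 47 8 85 2 30 6 17 10 2-2 2-15 8-24 20-44 27-51z"/><path data-summit="17 440" data-summit-m="1006" d="M17 337l-1 254 62 1 2-41 5-24 6-18 33-63 8-26-4-6-17-16-57-31-19-13z"/><path data-summit="17 17" data-summit-m="968" d="M78 16l-62 1 1 200 12-3 15-23 32-96 4-20z"/>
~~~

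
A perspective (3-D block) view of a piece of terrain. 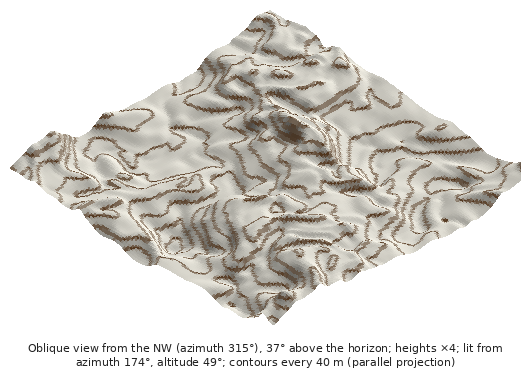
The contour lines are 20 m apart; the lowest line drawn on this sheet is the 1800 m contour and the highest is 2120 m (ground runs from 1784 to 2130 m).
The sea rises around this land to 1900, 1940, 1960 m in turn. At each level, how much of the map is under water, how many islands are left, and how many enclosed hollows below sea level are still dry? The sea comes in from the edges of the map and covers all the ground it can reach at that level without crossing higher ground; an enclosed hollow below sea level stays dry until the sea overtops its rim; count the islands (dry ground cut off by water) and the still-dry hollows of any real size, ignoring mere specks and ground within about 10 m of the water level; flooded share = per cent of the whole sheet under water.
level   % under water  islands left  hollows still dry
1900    27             0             0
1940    49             0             0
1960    58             0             0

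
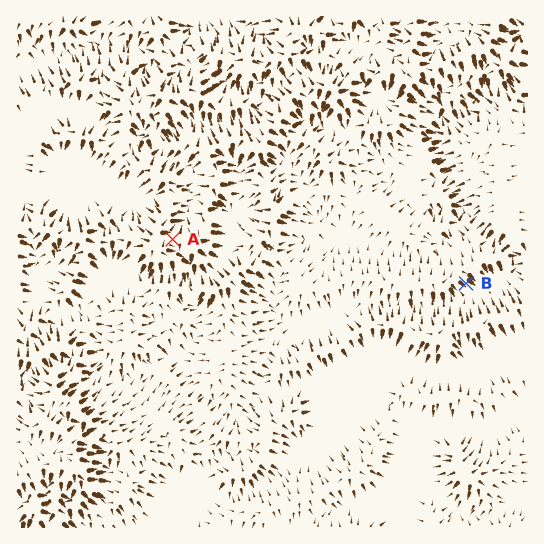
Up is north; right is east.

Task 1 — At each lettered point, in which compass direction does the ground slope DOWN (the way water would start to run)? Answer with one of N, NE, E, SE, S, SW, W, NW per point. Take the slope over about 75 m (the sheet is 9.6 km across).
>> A N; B SE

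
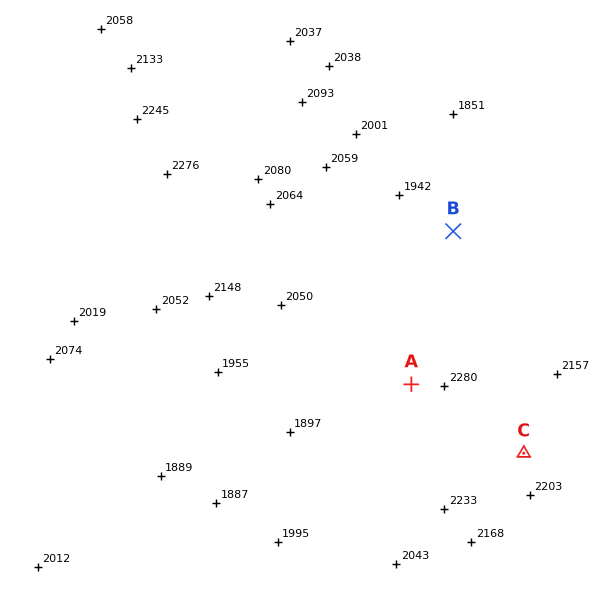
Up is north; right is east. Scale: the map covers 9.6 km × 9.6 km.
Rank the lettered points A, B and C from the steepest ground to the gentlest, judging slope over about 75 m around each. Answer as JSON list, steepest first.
["A", "B", "C"]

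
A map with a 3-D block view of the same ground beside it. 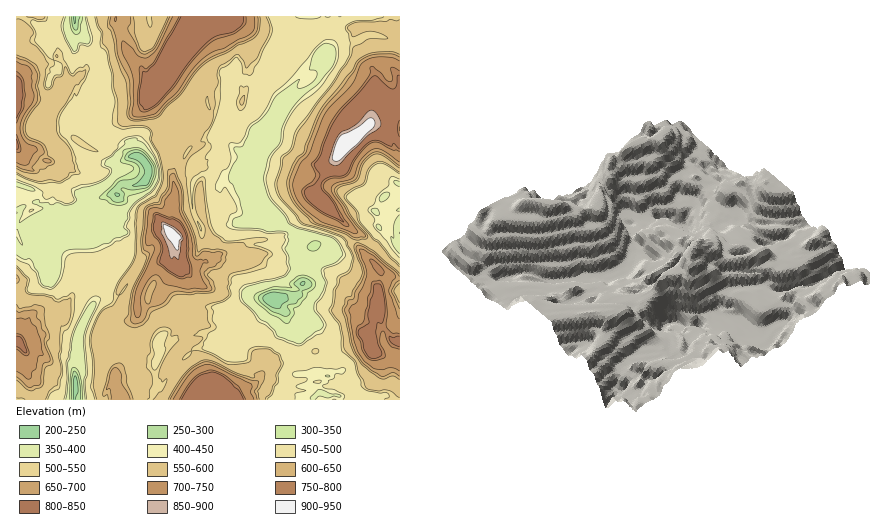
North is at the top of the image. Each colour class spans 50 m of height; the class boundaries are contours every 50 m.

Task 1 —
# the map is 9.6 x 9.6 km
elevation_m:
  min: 240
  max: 930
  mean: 550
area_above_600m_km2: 25.9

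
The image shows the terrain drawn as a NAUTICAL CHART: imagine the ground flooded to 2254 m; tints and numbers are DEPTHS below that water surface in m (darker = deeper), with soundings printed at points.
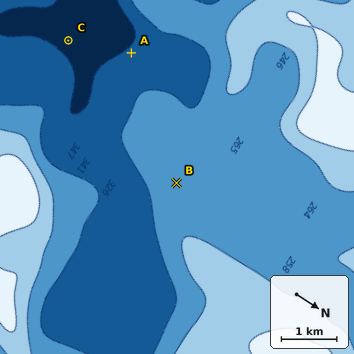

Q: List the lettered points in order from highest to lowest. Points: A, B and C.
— B A C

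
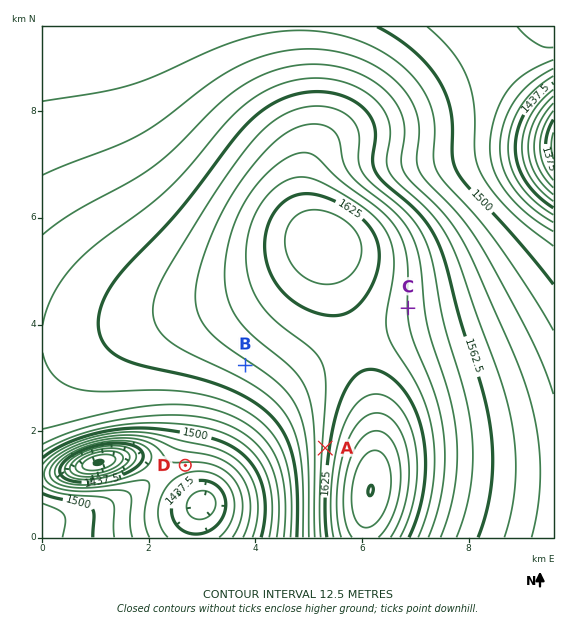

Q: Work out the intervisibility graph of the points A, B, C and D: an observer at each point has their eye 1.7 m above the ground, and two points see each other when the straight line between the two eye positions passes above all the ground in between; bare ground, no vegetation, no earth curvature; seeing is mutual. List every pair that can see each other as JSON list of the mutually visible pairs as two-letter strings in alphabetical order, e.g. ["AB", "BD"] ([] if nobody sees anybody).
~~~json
["AB", "AD"]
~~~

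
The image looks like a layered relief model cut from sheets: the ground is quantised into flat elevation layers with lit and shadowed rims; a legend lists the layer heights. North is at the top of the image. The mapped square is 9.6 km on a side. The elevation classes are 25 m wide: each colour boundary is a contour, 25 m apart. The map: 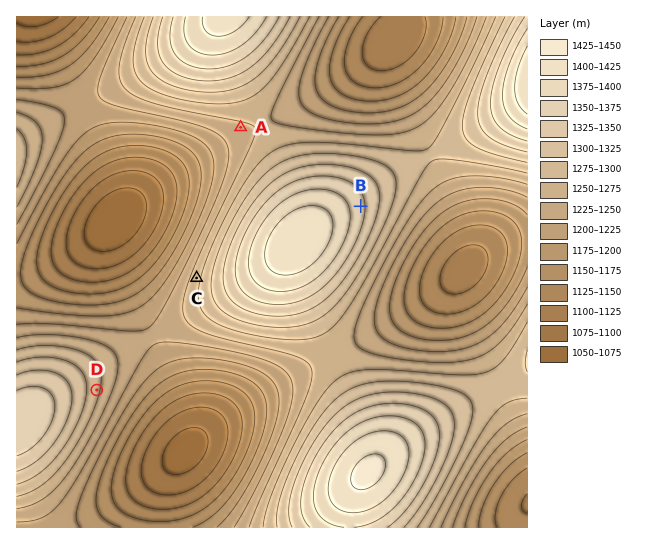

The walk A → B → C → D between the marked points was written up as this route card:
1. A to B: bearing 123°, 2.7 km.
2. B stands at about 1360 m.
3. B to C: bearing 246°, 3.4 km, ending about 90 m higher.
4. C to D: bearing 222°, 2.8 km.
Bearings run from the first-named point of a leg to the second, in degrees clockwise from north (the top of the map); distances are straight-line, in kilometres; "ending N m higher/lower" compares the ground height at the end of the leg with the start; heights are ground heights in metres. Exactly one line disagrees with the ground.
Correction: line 3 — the sense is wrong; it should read lower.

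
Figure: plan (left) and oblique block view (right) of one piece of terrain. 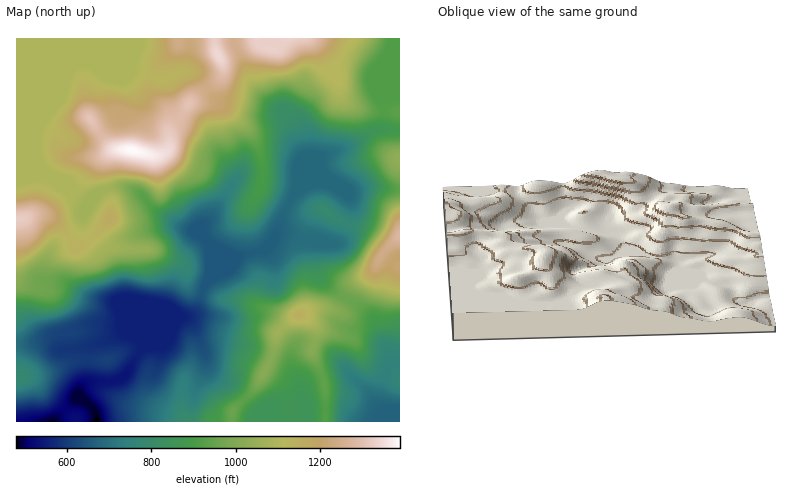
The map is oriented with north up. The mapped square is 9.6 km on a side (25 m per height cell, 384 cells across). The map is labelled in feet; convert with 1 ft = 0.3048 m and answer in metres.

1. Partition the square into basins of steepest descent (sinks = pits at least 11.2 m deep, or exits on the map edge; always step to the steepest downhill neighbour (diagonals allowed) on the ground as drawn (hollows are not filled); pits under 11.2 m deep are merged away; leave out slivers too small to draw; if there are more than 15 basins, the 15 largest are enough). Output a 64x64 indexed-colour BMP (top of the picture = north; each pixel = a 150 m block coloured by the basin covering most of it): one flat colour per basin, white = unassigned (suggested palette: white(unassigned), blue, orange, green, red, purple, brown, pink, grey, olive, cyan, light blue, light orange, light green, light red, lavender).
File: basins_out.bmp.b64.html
<image width="64" height="64" href="data:image/bmp;base64,Qk12CAAAAAAAAHYAAAAoAAAAQAAAAEAAAAABAAQAAAAAAAAIAAATCwAAEwsAABAAAAAAAAAA////ALR3HwAOf/8ALKAsACgn1gC9Z5QAS1aMAMJ34wB/f38AIr28AM++FwDox64AeLv/AIrfmACWmP8A1bDFABERERERERERERERERERERERETMzMzMzMzMyIiIiIiIiERERERERERERERERERERERERMzMzMzMzMzIiIiIiIiIRERERERERERERERERERERERETMzMzMzMzMyIiIiIiIhEREREREREREREREREREREREREzMzMzMzMzIiIiIiIiERERERERERERERERERERERERERMzMzMzMzIiIiIiIiIRERERERERERERERERERERERERETMzMzMzMiIiIiIiIhERERERERERERERERERERERERERMzMzMzMyIiIiIiIiERERERERERERERERERERERERERETMzMzMzIiIiIiIiIRERERERERERERERERERERERERERMzMzMzMiIiIiIiIhERERERERERERERERERERERERERETMzMzMiIiIiIiIiEREREREREREREREREREREREREREREzMzMyIiIiIiIiIRERERERERERERERERERERERERERETMzMyIiIiIiIiIhERERERERERERERERERERERERERERMzMzIiIiIiIiIiEREREREREREREREREREREREREREREzMzMyIiIiIiIiIRERERERERERERERERERERERERERETMzMzIiIiIiIiIhEREREREREREREREREREREREREREREzMzMiIiIiIiIiERERERERERERERERERERERERERERERMzMiIiIiIiIiIRERERERERERERERERERERERERERERERMiIiIiIiIiIhERERERERERERERERERERERERERERERERIiIiIiIiIiERERERERERERERERERERERERERERERERERERIiIiIiIRERERERERERERERERERERERERERERERERERESIiIiIhERERERERERERERERERERERERERERERERERERIiIiIiERERERERERERERERERERERERERERERERERERESIiIiIREREREREREREREREREREREREREREREREREREREiIiIhEREREREREREREREREREREREREREREREREREREREiIiERERERERERERERERERERERERERERERERERERERERIiIREREREREREREREREREREREREREREREREREREREREiIRERERERERERERERERERERERERERERERERERERERERIRERERERERERERERERERERERERERERERERERERERERERERERERERERERERERERERERERERERERERERERERERERERERERERERERERERERERERERERERERERERERERERERERERERERERERERERERERERERERERERERERERERERERERERERERERERERERERERERERERERERERERERERERERERERERERERERERERERERERERERERERERERERERERERERERERERERERERERERERERERERERERERERERERERERERERERERERERERERERERERERERERERERERERERERERERERERERERERERERERERERERERERERERERERERERERERERERERERERERERERERERERERERERERERERERERERERERERERERERERERERERERERERERERERERERERERERERERERERERERERERERERERERERERERERERERERERERERERERERERERERERERERERERERERERERERERERERERERERERERERERERERERERERERERERERERERERERERERERERERERERERERERERERERERERERERERERERERERERERERERERERERERERERERERERERERERERERERERERERERERERERERERERERERERERERERERERERERERERERERERERERERERERERERERERERERERERERERERERERERERERERERERERERERERERERERERERERERERERERERERERERERERERERERERERERERERERERERERERERERERERERERERERERERERERERERERERERERERERERERERERERERERERERERERERERERERERERERERERERERERERERERERERERERERERERERERERERERERERERERERERERERERERERERERERERERERERERERERERERERERERERERERERERERERERERERERERERERERERERERERERERERERERERERERERERERERERERERERERERERERERERERERERERERERERERERERERERERERERERERERERERERERERERERERERERERERERERERERERERERERERERERERERERERERERERERERERERERERERERERERERERERERERERERERERERERERERERERERERERERERERERERERERERERERERERERERERERERERERERERERERERERERERERERERERERERERERERERERERERERERERERERERERERERERERERERERERERERERERERERERERERERERERERERERERERERERERERERERERERERERERERERERERERERERERERERERERERERERERERERERERERERERERERERERERERERERERERERERERERERERERERERERERERERERERERERERERERERERERERERERERERERERERERERERERER"/>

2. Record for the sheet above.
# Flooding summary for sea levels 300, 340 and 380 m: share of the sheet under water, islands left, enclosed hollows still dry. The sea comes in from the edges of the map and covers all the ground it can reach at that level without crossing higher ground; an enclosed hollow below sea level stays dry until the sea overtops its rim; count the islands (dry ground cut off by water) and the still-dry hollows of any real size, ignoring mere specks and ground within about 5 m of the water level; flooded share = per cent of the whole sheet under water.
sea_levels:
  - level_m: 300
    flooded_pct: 61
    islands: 1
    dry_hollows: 0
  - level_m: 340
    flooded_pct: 80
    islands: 1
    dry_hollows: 0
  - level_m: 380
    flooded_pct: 93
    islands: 1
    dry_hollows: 0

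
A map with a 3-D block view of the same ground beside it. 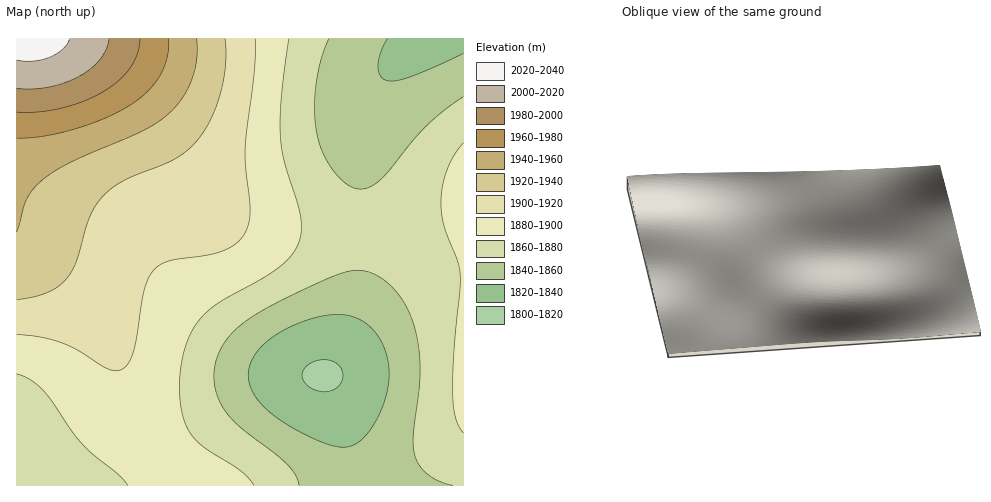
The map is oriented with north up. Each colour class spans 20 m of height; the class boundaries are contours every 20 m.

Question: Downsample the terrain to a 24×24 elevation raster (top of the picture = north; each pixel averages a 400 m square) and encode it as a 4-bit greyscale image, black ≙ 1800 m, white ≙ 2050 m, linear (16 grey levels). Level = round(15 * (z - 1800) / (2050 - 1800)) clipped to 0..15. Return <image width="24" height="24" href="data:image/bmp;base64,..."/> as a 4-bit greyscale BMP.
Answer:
<image width="24" height="24" href="data:image/bmp;base64,Qk2WAQAAAAAAAHYAAAAoAAAAGAAAABgAAAABAAQAAAAAACABAAATCwAAEwsAABAAAAAAAAAAAAAAABEREQAiIiIAMzMzAERERABVVVUAZmZmAHd3dwCIiIgAmZmZAKqqqgC7u7sAzMzMAN3d3QDu7u4A////AEREVVVVVVRDMzMzRERFVVVVVUQzMzM0RERVVVVVVEMzIiM0RURVVVVVRDMiIiM0RUVVZmVUQzIiESI0RVVWZmVUQyIRESI0RVVmZmZUQyIhESIzRWZmZmZVQzIiEiI0RWZmZmZVRDMiIiM0RXd3ZmZVVEQzMzM0RXd3dmZlVVREMzNERYh3dmZmZlVURERERYiHdmZmZmVVREREVYiHd2ZmZmZVREREVYiHd3ZmZmZVREREVYiId3d3ZmZVREREVZiIh3d3dmVURDREVZmYiId3dmVUQzNERamZmIiHdmVUMzM0RaqqqZiId2VUMzMzRLu7qpmYd2VUMzMzNMzMu6qYh2VUMzIjM93cy7qYh2VUMzIiI+3dzLqZh2ZUQzIiIg=="/>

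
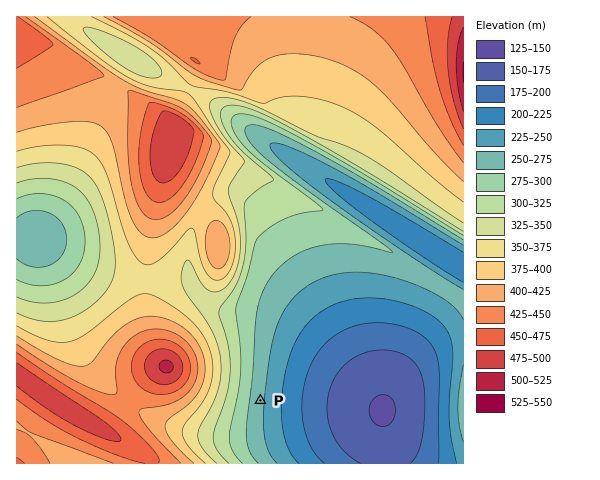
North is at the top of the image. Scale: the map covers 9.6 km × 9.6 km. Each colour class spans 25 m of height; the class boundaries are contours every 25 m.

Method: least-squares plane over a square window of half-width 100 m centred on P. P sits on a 4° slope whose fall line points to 95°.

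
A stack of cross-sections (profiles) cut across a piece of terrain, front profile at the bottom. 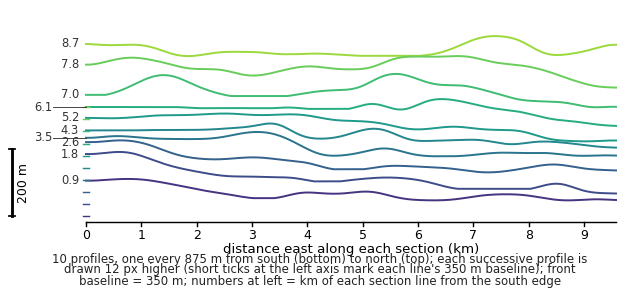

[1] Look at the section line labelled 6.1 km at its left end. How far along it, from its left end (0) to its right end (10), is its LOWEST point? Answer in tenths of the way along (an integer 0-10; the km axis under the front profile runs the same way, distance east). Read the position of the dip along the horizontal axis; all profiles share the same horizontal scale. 10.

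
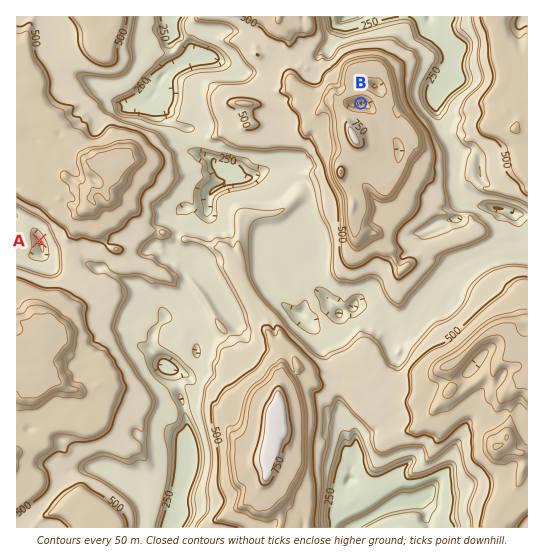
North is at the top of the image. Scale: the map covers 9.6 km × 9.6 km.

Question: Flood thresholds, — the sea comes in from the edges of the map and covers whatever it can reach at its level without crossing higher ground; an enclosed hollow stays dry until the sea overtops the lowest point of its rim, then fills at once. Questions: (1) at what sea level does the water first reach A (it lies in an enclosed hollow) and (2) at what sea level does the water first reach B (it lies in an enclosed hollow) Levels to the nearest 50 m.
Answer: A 350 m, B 700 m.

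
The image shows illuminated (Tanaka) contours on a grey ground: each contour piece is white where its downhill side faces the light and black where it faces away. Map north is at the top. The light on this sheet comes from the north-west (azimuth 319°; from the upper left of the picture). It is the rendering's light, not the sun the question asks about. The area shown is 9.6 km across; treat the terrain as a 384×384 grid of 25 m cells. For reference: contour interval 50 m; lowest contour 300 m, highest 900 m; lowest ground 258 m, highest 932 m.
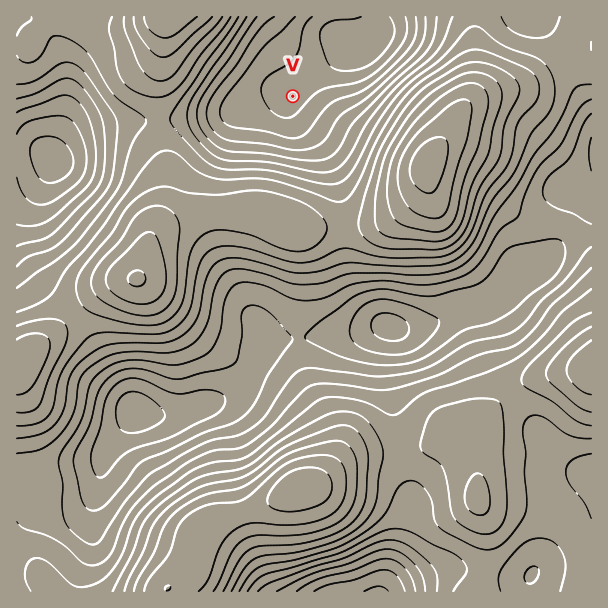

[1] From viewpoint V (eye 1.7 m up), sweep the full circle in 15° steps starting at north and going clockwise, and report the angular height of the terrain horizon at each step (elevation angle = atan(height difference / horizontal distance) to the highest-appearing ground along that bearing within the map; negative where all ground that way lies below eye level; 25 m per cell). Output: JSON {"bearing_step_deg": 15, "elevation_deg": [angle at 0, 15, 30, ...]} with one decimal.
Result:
{"bearing_step_deg": 15, "elevation_deg": [3.3, 0.7, 0.2, 0.5, 3.1, 6.1, 10.7, 13.3, 14.2, 12.0, 9.5, 10.6, 12.3, 12.7, 11.5, 9.5, 8.7, 7.5, 8.7, 10.9, 12.2, 12.5, 8.1, 5.2]}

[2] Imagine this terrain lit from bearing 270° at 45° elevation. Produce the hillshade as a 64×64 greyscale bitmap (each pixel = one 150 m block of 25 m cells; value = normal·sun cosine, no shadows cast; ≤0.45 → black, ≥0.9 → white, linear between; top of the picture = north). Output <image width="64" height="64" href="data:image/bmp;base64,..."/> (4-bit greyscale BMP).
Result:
<image width="64" height="64" href="data:image/bmp;base64,Qk12CAAAAAAAAHYAAAAoAAAAQAAAAEAAAAABAAQAAAAAAAAIAAATCwAAEwsAABAAAAAAAAAAAAAAABEREQAiIiIAMzMzAERERABVVVUAZmZmAHd3dwCIiIgAmZmZAKqqqgC7u7sAzMzMAN3d3QDu7u4A////AJmZmImrzu7cmHZTEAATRENEVndnm87u3MuodlaJq7uqqZiHeJvO7typh1MQACRVQzRWZmaKze3Muql2Vnmru7qpmHdnm87u3LqYZCEBNFVDM0VVVXrN3MuqqYZWeavLuqmIdmaKzu7dy6l1MiJFZlQzMzNFabzMuqqph1Voq7uqmYdmVove7u3LqYZDNFZ3ZUMzIjRoq7uqqqmGVWiauqmYh2ZWm97u7dy6hlRFZ3d2VEMiI1iauqqqqYZVZ5qqmYiHZmeb3u7u3LqXZVZ4iHdlQyIjV5qqqqqpdkVniZmIeIdmZ5vO7u3dy5h3d4iIh3ZUMiNHiaq7u6l1RWiIiHd4h2Vnms3u3d3LqYiJmZmHdlQyIkaJmrzLqWVFaIiHd4iHZVaKzd3d3MupiJqqqYh3VCISNXiavNyoZEVniHd3iIdlVnq83dzMy6mZm7y6mHdkIRI1eJq83KhkRWeId3eZh2RFebzMzMzLqZmbzMuod2QhEjV4mrzMqGRFZ3d3d5mHVDRpu8zLvMupmZvN3KmHZDESRniau8uoZUVnd3d4mYdUNGmrzLu7y6mZm83cuYdlMhJGeJqru6hlRWd3d3iYhlREaKu7qru7qZibzdy5mHZDI0aJmqqqmHVVZ3d3eIh2QzRnmqqqq7uqmJvNzLqZh1QzV4mqmaqYdlVneIiId3ZDI0aJmZqqu6qYm8zMuqmYZURXmqqZmZh2VWeJmYh3ZUMiNGeJmqq7qpmrvMy7qql1RFeaqqmZmHZVZ5mqmXdkMiEjRnmqqqqqqqu8zMu6qYZVZ5q6qpmYdlVomqqph1QiERI1eaqqqqqqu7zMy7qph2VomrqqmZh2Vniau7p3UyIQATV5q6qZmqu7vMzLuqmHZniquqmZmIdneau7unZDIREBJXmrqYiZqqu8zMu6mHd3iaq6qZmZiIiJq7u6dTIRESI1eaqph4mZqrvMu6mId3eJmqqpmZmZmZq7u7p1MRESMzV5qql3eImaqru7qId3d4mZmqqqmZqqu7u7unYxESMzRWiamHd3iImaq7qYh3d3iImaqqqqqqu7zMu7h0ISI0RFaImYd3d3eImqqoh3d3d4iaq7uqqqq7zMzLuYUyI0RVZ3iIdmZmZniaqpiHd2d3iJq7u7qpmrvMzMu6l1Q0VWZ3eHdmVVVmeJmZmId2ZmeJq7u7upmavMzMy7qYZVVneIiHdlRERVZompmId3ZmZ4m7u7u6mZq8zMzLuph3ZniJmIdlQzM0VWiaqYh3ZlVnmru6q6mZqrzNzLu6mZiImZmZh2UyIiNFeJqpmHdmVWeaq6qaqZqqvN3MuqqqmZqqqqqXZDIRI0Z5mqmYd2VVZ5qqmYmZmaqszcy6qqqqu7u7updUIQATRnmaqph3ZVVnmZmYeImZmavMzLuqqqvMzMy6h1MQACNWiaqpmHdlZmeJmIdneIiImrvMy7qqu8zd3LqHUxABI1eJqqmIdmZnd4iId2ZmZ3eJq8zMy7q7zN3cupdTIRI0Z5maqYd2Znd3eId2ZVRVZnibzdzLuqvM3dy6l1QiI0VomZqph2ZniIiHd3ZUMzRWd5q83Muqq8zd3MuoZDM0VniZqqmHZniZmYd3dlMhI1Z3iavMypmrzN3czKhlREVniZqqqYZWeKqqmIiHUgACRniImru5mbzM3d3cuXZVVniJmqqphlZ5q7upiIdSAAFHiIiJqpiZvMzd3d26hlVniJmZqpmGZnm8y7qZmFEAAEaIh3iIiImszN3d3bqHZniJmZmZmHZmebzcy6qYUQAANnd3eIh3iKvMzd3duodniJmZmZmIdmaJvd3MuphRAAA1Zmd4iHd4m8zN3dy6mHeImZmZiHdmZ4rN7dy7l0EAACRFVniIdmeavN3e3bqYiIiImZiHZmZnis3u7cuXQQABIzNFeIh1Zoq83u7tyqmIh3iIiHZlVnib3u/uy5ZCEBEiIjRoh3VWebzu/u3KqYd2ZniHdlVmeKze//7blkIRIiIRJGd3ZFaJvO/+7bqph1VVZ3dmVWeJvN7//tyXQiIiIhEkVmZkVoq87/7cuql2QzRnd2ZmeJq83v/+7KdTMzIiEjRVVEVXirze7ty6mHUyJGd3dmeJq8ze//7suGQzIiIjNERDNWeJrN7u3LqYZCIkZ3d3eJq7zN7v/u25hkMiIjRFRDM1Z4ms3e3LuphkISRniHd5q7zM3e7u7bqXVCESNFVDMjZniKvN3cuqmGMRJGiId4mrvMzN3u7ty6h1MhI1VUMjNmd4m83dy6mXUxEkZ4h3iau7u7ze7u3MuoZCIjVVQzNGZmebzdy6qYdSEBNXd3eJq7uqrN7u7cy6l0MzRVRDRFdlVovN3Luph0IAEkZnd4mqqpmr3e7dzLuXVERVVERWZ3VWis3cu6qXUhABNFZ3iZmZmZvN3d3Mu6hlRVVURWiIdlaKzcy7updTEAEjRXd4iIeIms3d3czLqHVVVVRGiZmGVoq8zLu7qFMhASI1Z3d3d3iavd3dzMypdlVmVVeaqYdniru7zMuoUyERETRnd2ZmZ4m83d3d3Ll2VWZmeJq5l3iaq7vMzKhkMhABJFd2VVZniazd7u7cuXZmZ3iJq7mYiJqqu83cuGQyIAATVmZVVniIm83u7t25dmZ3iZmruZiZmaq83ty5ZEMgAAJGZURWeIiKze/+3Ll2ZniaqqqpmZmZmrze7bl1QyAAAUVVRFaIh4m97+7cuYZmaJq7uq"/>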